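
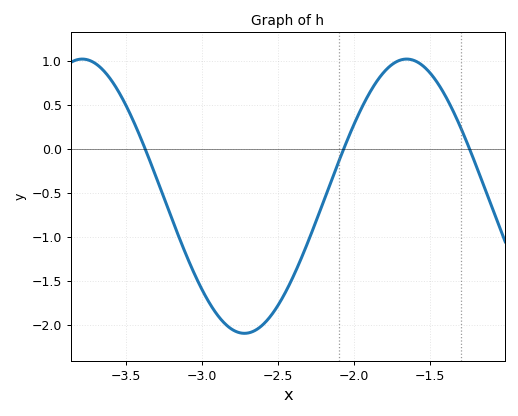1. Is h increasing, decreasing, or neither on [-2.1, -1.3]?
neither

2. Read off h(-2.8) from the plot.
-2.05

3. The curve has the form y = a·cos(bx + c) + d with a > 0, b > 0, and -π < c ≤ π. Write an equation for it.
y = 1.56cos(3x - 1.4) - 0.54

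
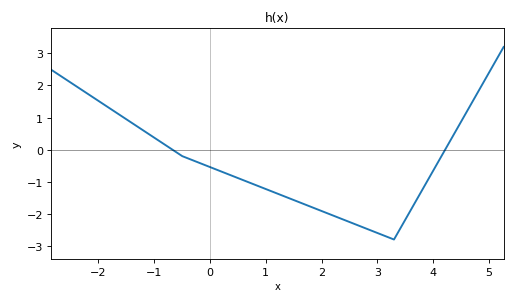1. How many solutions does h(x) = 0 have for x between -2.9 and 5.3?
2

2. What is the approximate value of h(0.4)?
-0.8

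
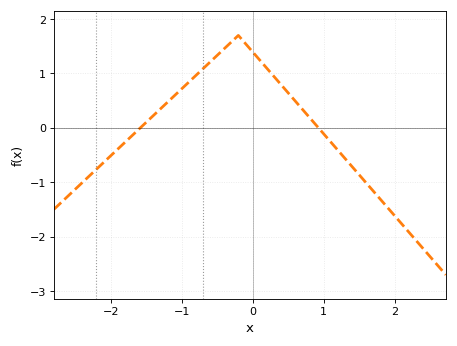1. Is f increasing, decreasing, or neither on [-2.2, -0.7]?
increasing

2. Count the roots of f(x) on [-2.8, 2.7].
2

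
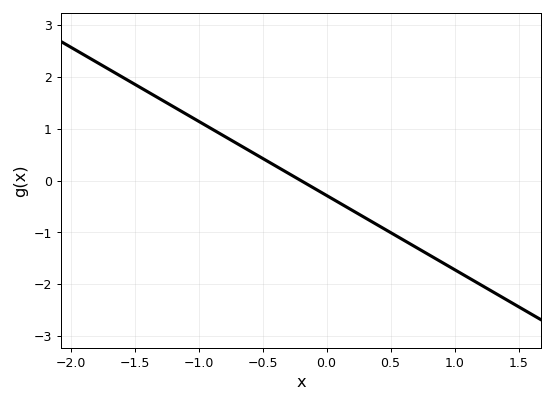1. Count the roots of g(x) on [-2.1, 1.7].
1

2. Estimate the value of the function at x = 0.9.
-1.6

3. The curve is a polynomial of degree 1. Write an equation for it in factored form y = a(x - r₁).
y = -1.43(x + 0.2)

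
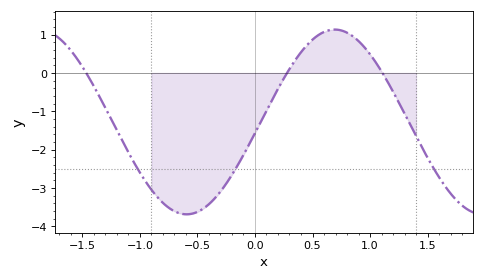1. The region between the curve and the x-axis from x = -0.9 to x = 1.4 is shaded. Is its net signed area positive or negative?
negative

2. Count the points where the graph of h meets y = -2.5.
3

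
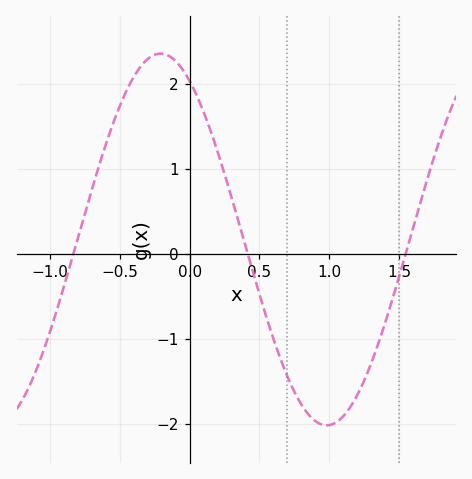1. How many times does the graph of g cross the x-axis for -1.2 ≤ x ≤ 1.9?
3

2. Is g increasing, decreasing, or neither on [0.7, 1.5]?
neither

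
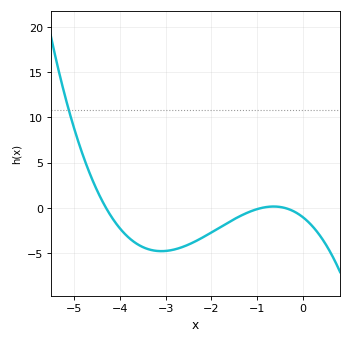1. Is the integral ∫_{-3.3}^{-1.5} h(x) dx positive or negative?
negative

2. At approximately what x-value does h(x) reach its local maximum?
-0.64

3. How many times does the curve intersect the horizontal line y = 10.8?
1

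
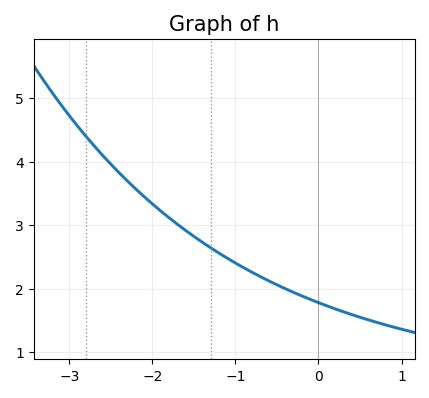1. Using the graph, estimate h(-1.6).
2.92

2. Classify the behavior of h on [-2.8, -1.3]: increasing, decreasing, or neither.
decreasing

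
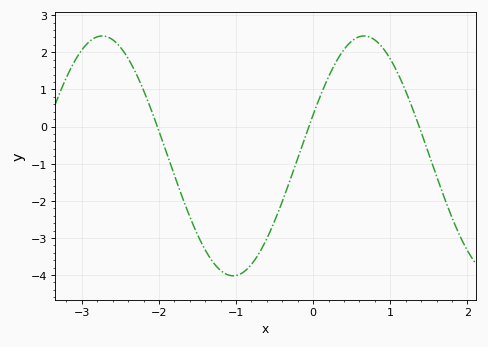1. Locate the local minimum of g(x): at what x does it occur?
-1.04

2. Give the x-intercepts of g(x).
-2.02, -0.056, 1.37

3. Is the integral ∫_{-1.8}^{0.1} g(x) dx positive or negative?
negative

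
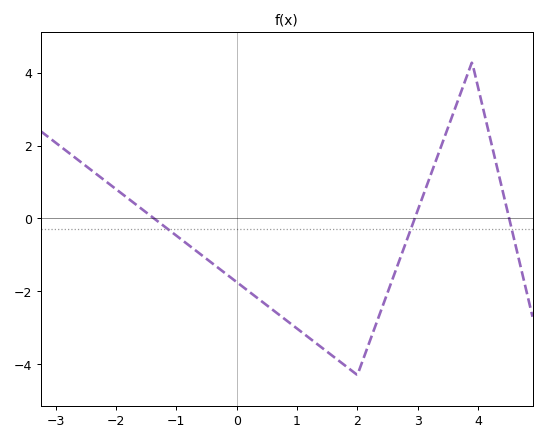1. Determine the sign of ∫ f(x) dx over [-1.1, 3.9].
negative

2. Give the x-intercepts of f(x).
-1.37, 2.95, 4.52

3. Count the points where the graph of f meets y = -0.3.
3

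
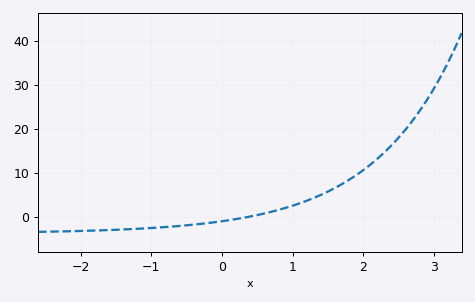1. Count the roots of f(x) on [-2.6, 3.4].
1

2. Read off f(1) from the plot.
2.56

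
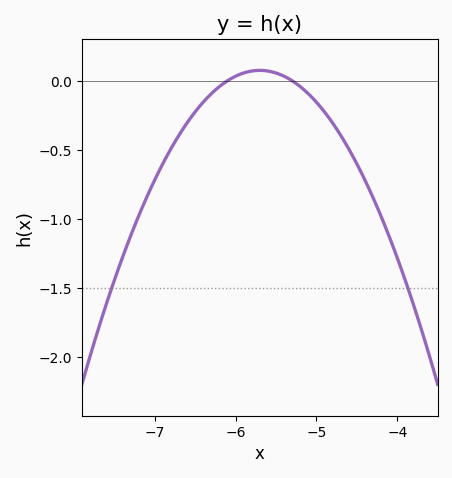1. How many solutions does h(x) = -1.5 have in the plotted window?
2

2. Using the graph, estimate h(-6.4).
-0.15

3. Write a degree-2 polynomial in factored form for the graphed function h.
y = -0.47(x + 6.1)(x + 5.3)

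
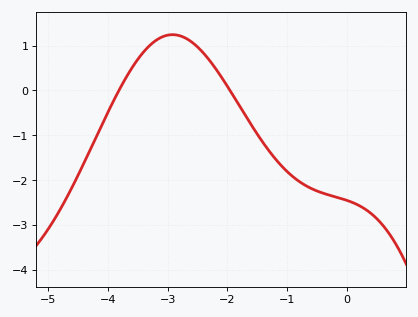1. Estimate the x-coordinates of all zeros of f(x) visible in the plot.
-3.82, -1.96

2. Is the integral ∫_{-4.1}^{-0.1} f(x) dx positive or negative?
negative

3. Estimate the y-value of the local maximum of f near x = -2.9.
1.24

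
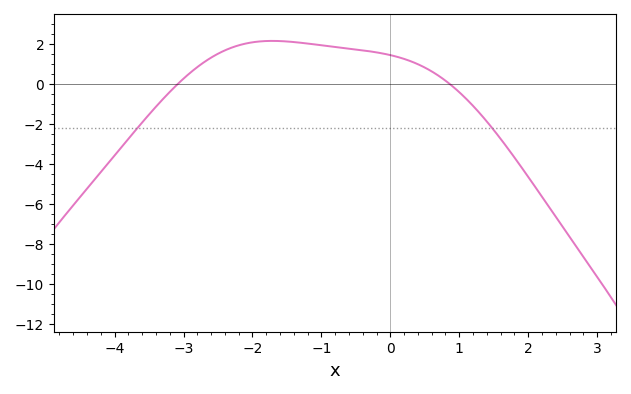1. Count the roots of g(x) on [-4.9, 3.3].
2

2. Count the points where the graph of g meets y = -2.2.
2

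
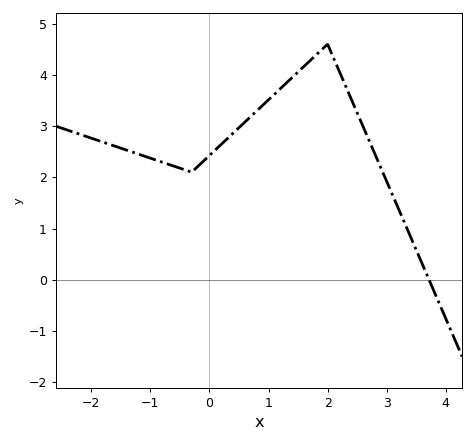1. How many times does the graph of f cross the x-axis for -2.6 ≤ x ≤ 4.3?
1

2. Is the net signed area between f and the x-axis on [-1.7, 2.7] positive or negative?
positive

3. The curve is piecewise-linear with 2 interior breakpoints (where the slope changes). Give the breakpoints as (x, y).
(-0.3, 2.1); (2, 4.6)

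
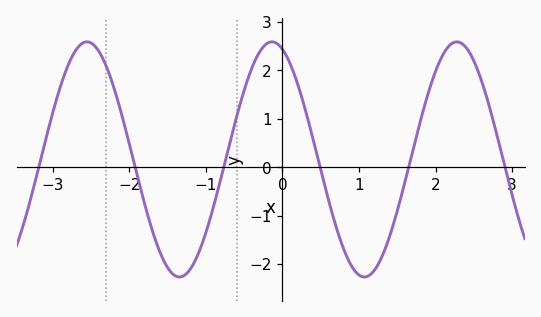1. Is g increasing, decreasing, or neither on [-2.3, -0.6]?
neither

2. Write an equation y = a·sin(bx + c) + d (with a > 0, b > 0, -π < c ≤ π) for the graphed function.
y = 2.43sin(2.6x + 1.9) + 0.16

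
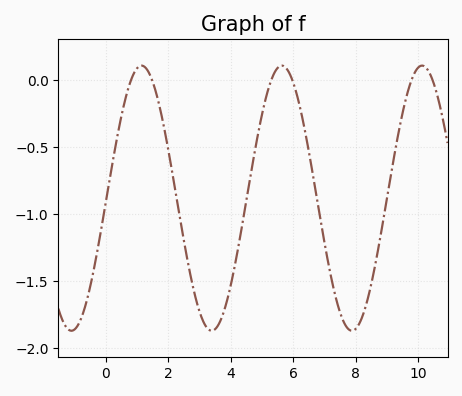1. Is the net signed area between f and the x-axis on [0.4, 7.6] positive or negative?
negative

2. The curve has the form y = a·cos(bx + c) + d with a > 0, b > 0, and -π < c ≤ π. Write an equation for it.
y = 0.99cos(1.4x - 1.61) - 0.88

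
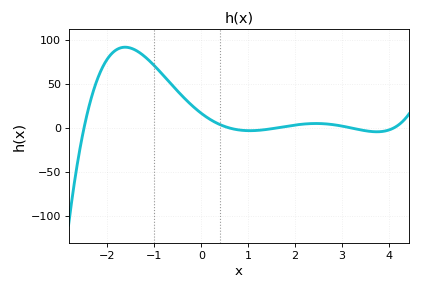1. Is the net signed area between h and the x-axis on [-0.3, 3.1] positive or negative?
positive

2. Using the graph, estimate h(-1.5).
90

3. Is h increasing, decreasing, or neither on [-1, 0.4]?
decreasing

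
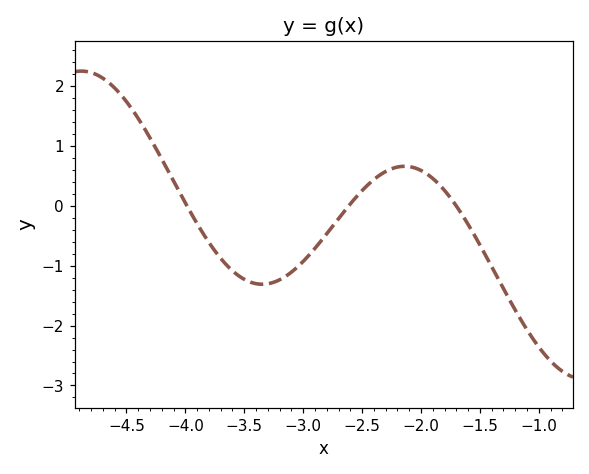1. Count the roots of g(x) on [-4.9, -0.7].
3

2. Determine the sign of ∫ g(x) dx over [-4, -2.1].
negative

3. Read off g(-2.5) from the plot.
0.3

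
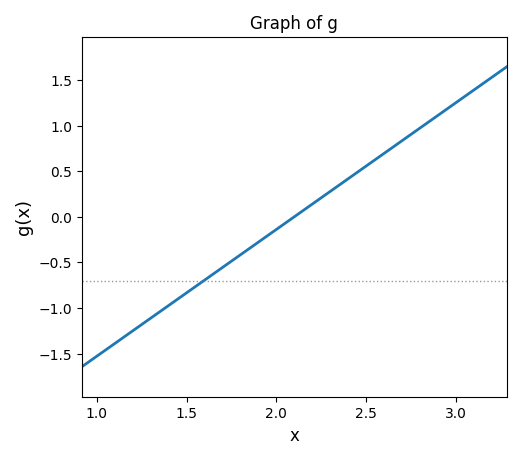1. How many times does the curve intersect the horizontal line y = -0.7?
1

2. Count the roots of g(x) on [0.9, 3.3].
1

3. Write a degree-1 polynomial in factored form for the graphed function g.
y = 1.39(x - 2.1)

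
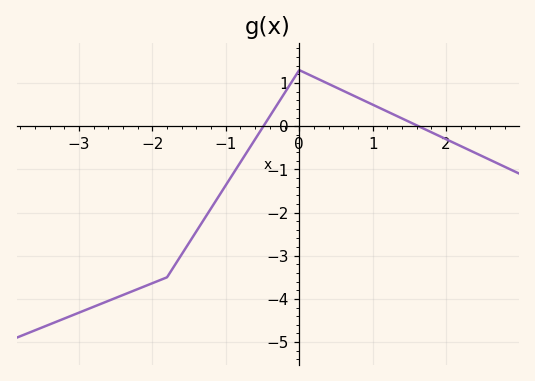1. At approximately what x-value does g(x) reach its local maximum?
0.002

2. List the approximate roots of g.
-0.488, 1.62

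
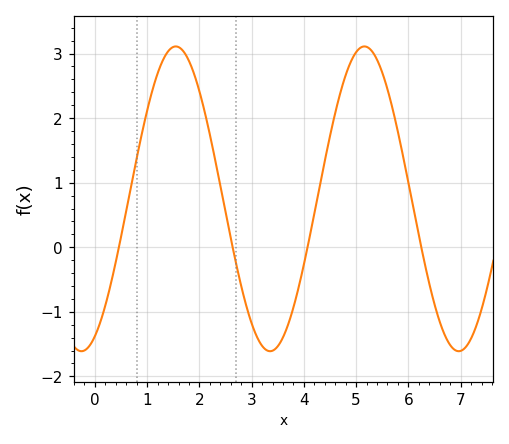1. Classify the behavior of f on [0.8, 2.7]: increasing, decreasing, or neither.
neither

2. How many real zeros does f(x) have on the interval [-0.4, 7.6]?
4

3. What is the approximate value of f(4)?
-0.3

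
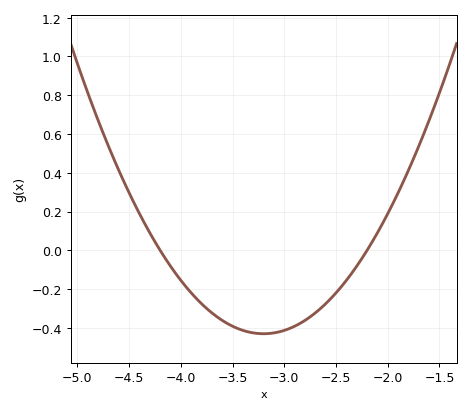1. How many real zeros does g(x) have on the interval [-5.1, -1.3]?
2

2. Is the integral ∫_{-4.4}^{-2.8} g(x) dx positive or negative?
negative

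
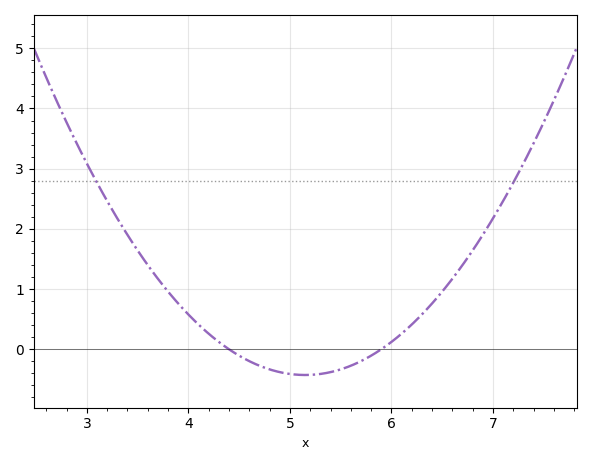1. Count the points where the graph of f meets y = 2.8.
2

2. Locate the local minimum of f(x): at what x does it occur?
5.15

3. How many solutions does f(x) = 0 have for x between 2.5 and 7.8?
2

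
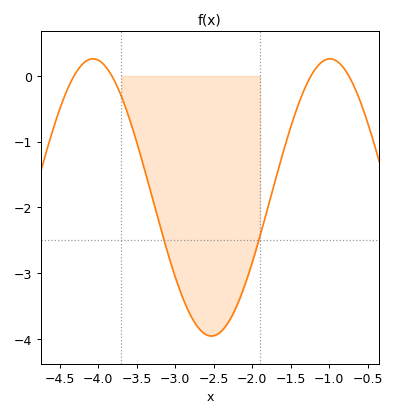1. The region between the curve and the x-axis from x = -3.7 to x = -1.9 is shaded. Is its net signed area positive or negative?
negative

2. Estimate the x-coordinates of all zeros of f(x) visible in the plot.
-4.32, -3.83, -1.24, -0.745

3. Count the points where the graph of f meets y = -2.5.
2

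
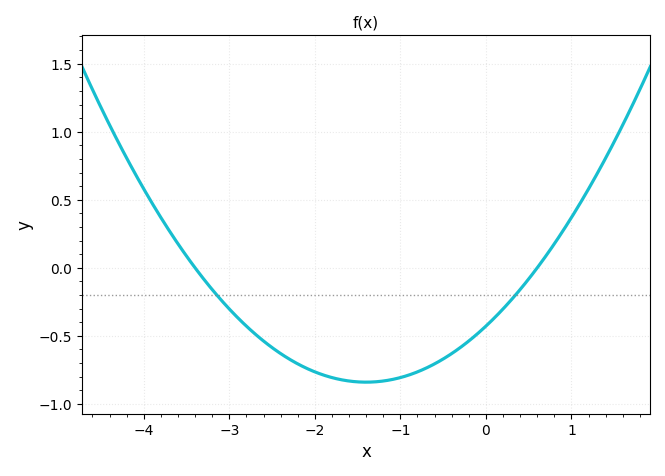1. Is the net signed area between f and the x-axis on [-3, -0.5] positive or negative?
negative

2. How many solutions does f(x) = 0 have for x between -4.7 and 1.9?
2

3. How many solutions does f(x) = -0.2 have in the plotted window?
2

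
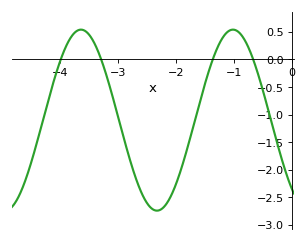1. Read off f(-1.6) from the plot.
-0.8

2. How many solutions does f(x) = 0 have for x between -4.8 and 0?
4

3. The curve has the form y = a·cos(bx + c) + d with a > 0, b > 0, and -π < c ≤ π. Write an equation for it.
y = 1.64cos(2.4x + 2.4) - 1.1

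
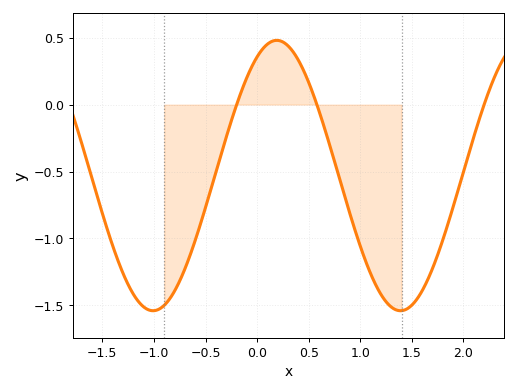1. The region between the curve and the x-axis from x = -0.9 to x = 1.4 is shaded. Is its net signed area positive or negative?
negative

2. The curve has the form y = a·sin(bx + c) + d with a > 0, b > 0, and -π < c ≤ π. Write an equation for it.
y = 1.01sin(2.62x + 1.07) - 0.53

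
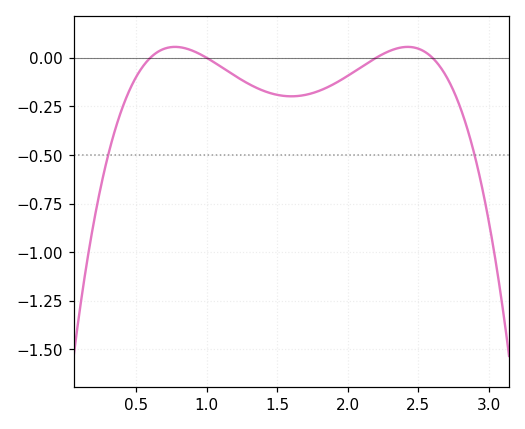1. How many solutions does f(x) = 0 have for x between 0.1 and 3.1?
4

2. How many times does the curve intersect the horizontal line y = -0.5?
2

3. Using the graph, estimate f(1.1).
-0.045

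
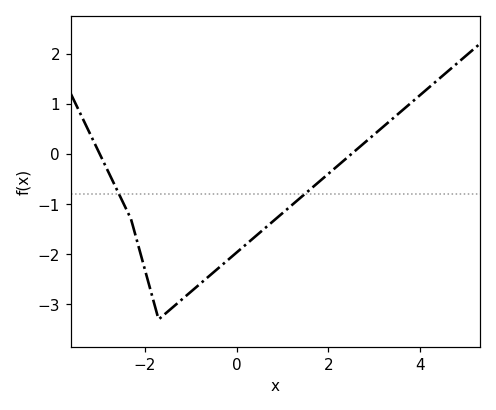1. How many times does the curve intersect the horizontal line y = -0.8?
2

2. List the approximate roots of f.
-3, 2.6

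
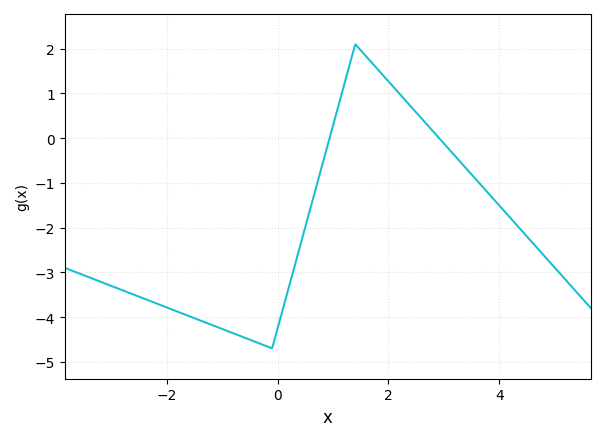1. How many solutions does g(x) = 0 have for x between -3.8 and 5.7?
2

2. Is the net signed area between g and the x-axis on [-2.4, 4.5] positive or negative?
negative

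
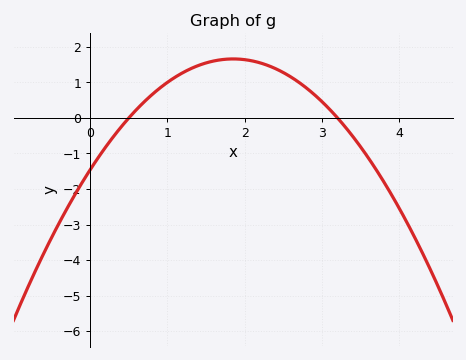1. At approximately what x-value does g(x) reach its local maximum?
1.8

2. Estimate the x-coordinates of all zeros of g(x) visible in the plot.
0.5, 3.2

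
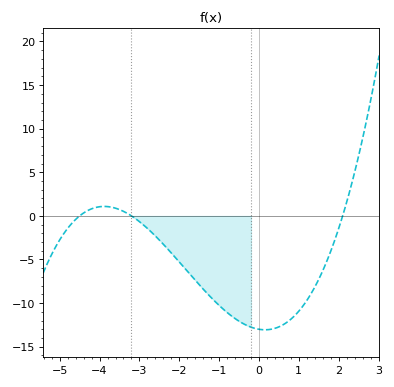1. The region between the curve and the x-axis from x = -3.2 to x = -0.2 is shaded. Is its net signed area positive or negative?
negative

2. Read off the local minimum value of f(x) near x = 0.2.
-13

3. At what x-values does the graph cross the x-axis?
-4.4, -3.2, 2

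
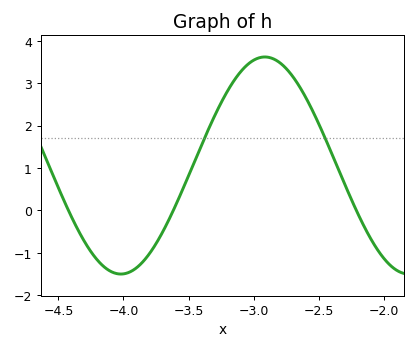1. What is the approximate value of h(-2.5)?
2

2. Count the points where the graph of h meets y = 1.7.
2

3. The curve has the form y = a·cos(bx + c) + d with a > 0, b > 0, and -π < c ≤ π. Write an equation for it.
y = 2.56cos(2.8x + 2) + 1.06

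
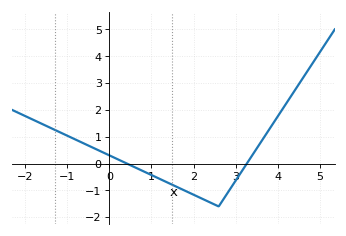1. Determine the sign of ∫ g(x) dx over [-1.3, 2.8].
negative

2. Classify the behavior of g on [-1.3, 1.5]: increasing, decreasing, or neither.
decreasing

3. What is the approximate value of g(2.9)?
-0.883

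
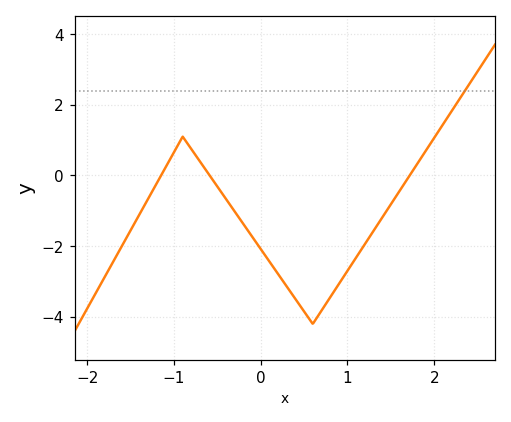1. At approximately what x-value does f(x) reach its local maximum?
-0.9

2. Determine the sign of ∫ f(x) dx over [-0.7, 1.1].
negative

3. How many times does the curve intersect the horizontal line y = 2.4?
1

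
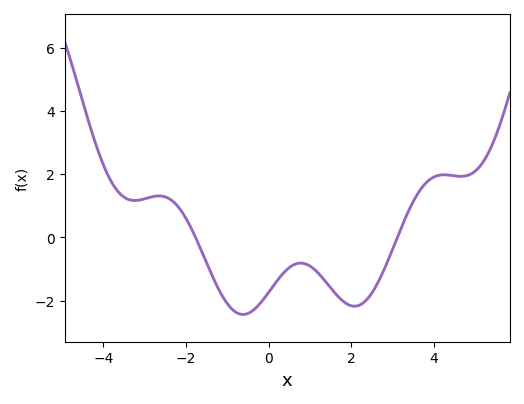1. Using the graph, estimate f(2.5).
-1.77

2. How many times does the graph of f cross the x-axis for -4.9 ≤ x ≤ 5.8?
2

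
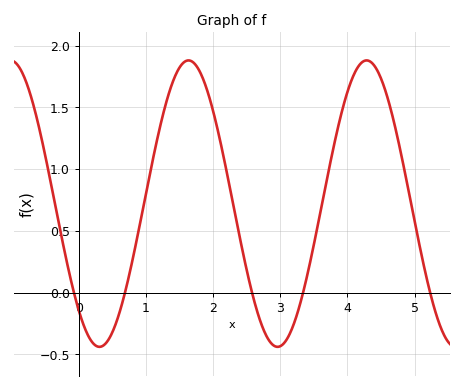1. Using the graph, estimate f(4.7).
1.35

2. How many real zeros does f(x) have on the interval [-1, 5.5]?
5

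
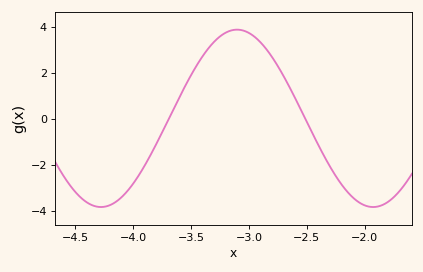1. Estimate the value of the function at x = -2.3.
-2.06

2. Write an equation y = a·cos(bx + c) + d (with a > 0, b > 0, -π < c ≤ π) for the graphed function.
y = 3.86cos(2.67x + 2) + 0.03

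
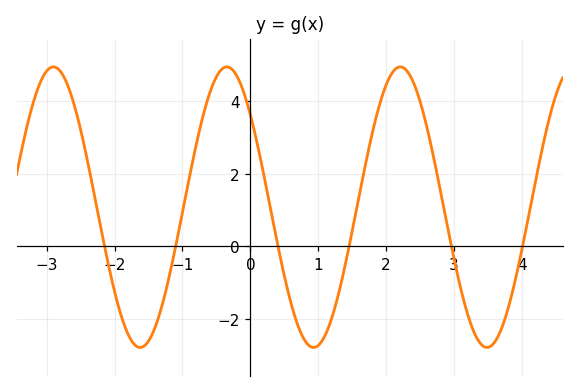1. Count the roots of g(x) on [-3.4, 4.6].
6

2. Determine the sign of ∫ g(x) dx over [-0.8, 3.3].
positive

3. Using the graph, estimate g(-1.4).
-2.22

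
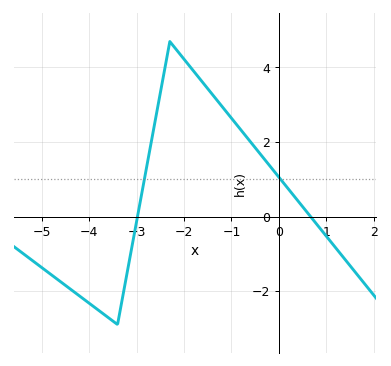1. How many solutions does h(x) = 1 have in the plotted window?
2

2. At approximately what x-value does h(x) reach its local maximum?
-2.4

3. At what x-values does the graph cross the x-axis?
-3, 0.6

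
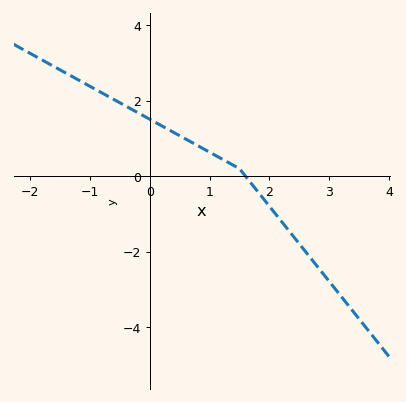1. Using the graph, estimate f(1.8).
-0.398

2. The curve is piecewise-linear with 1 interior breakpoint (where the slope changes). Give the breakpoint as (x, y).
(1.5, 0.2)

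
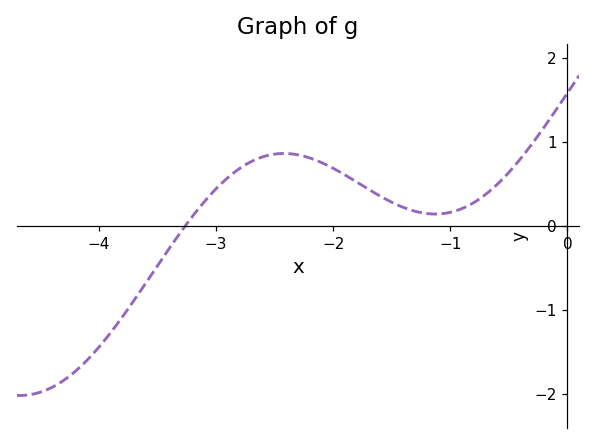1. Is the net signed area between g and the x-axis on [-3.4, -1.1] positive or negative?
positive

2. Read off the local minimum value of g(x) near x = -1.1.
0.1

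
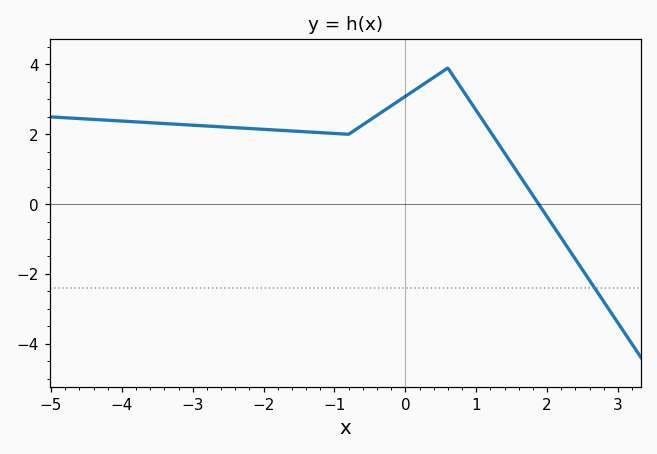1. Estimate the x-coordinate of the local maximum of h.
0.598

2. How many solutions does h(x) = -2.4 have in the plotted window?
1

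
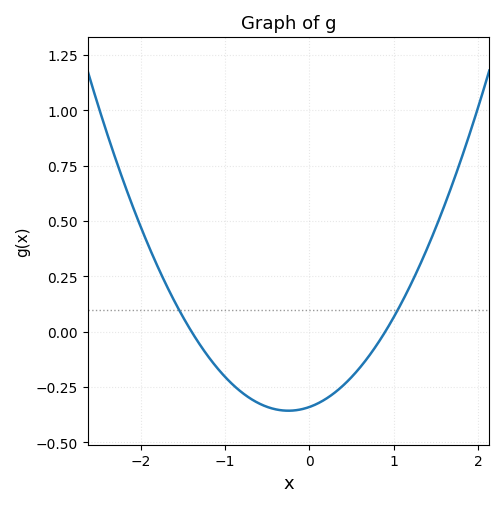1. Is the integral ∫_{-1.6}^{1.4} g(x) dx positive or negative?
negative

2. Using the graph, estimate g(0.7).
-0.113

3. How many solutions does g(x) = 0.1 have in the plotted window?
2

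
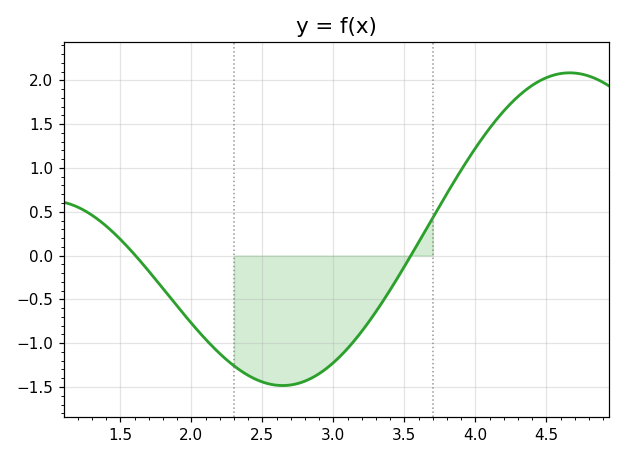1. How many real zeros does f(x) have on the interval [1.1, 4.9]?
2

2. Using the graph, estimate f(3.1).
-1.06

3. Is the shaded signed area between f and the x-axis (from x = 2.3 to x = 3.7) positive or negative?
negative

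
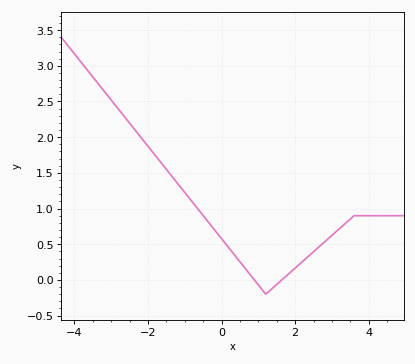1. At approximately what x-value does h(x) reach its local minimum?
1.2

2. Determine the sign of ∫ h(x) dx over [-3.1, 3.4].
positive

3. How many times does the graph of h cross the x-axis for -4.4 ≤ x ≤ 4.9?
2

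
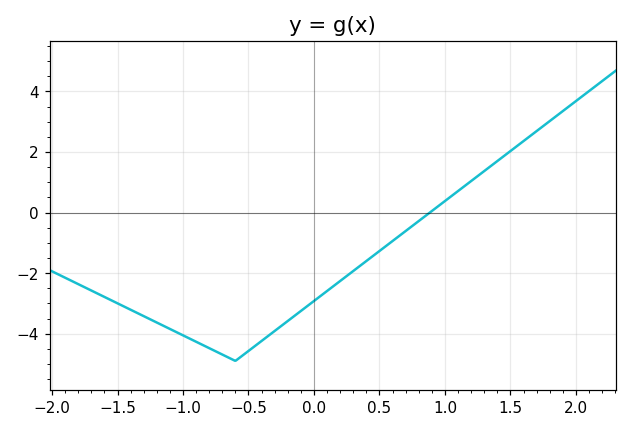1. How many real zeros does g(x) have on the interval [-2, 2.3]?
1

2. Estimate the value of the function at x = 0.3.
-2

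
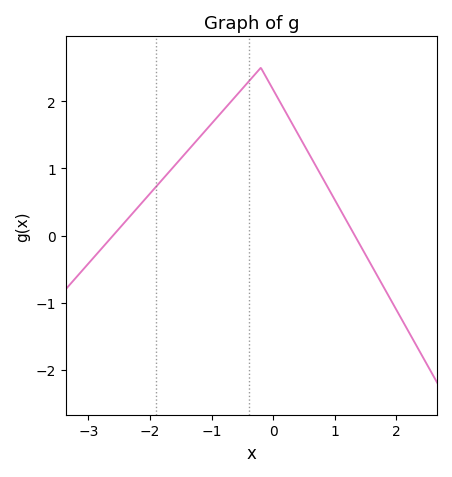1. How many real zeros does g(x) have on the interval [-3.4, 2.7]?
2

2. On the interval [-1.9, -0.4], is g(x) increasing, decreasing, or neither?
increasing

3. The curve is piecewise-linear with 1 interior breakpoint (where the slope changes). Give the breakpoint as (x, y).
(-0.2, 2.5)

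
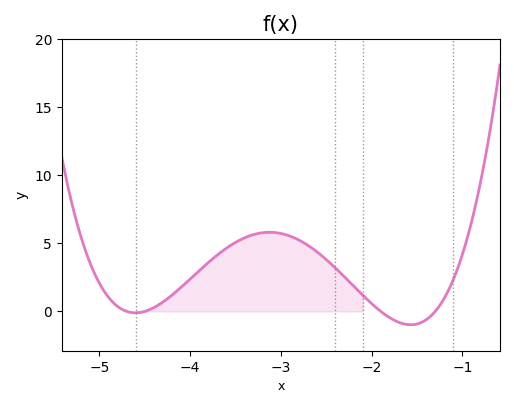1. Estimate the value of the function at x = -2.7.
5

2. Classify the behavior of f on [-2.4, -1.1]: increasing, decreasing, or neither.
neither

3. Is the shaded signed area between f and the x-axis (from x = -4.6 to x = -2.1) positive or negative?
positive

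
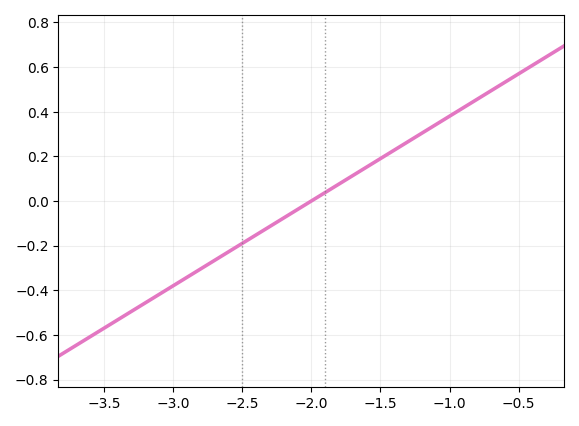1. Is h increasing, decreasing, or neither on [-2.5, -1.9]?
increasing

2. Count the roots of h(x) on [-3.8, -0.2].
1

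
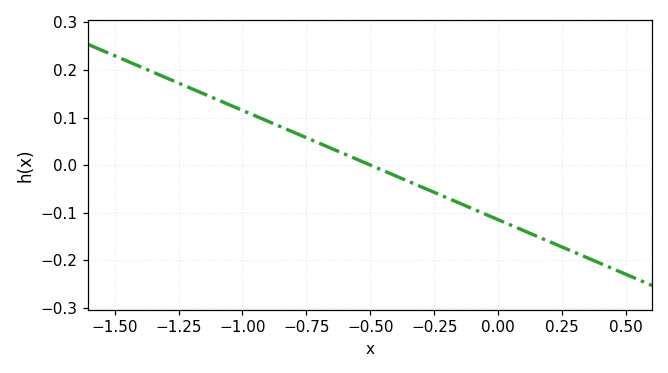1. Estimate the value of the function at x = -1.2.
0.161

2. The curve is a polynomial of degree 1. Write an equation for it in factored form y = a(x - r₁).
y = -0.23(x + 0.5)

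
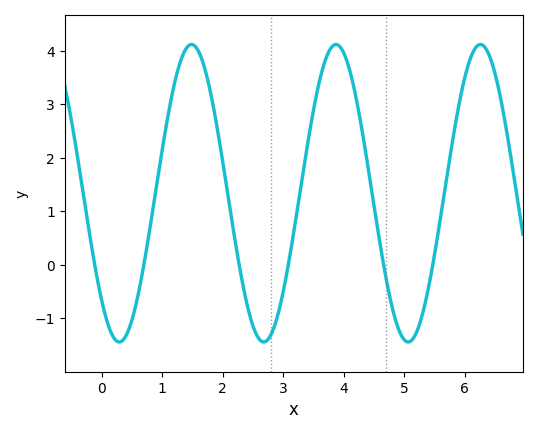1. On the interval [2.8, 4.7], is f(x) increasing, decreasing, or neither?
neither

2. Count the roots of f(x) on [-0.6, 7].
6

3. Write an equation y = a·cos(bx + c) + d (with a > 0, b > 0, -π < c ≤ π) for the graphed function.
y = 2.78cos(2.6x + 2.4) + 1.34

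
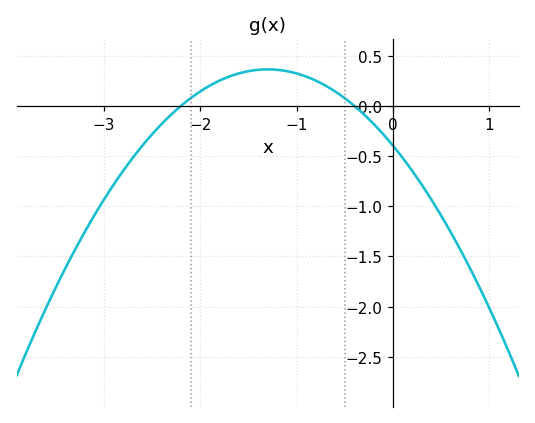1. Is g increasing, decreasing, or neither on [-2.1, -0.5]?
neither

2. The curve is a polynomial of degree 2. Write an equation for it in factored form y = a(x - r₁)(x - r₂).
y = -0.45(x + 2.2)(x + 0.4)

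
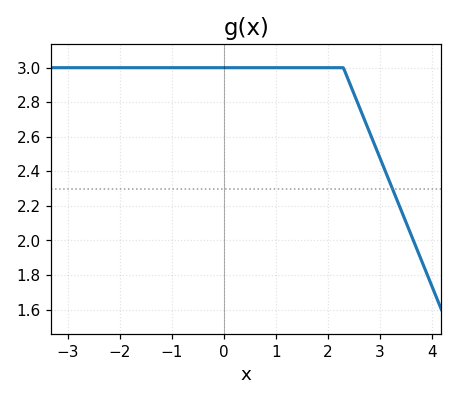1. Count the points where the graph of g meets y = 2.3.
1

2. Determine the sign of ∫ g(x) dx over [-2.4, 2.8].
positive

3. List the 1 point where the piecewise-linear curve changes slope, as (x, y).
(2.3, 3)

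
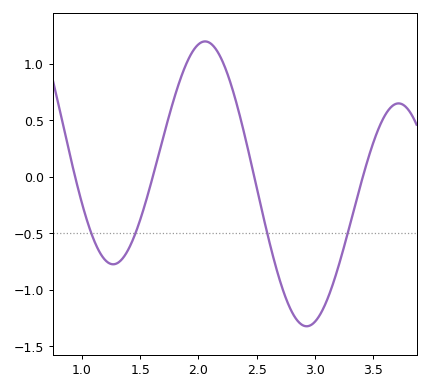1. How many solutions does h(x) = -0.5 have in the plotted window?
4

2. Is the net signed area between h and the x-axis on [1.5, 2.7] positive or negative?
positive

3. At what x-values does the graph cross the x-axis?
0.94, 1.61, 2.48, 3.41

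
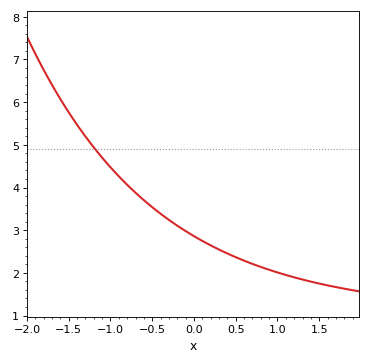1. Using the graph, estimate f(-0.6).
3.7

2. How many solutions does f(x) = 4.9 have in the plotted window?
1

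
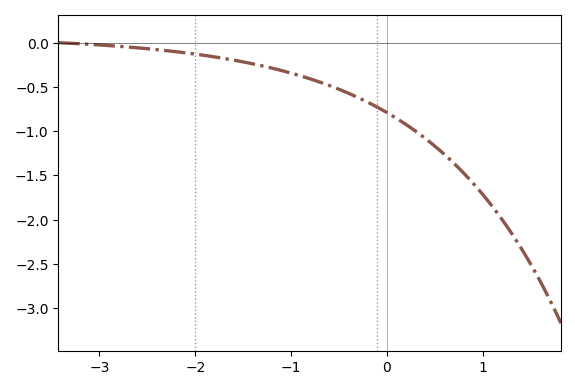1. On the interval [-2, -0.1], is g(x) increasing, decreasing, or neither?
decreasing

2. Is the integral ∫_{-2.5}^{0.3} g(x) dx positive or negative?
negative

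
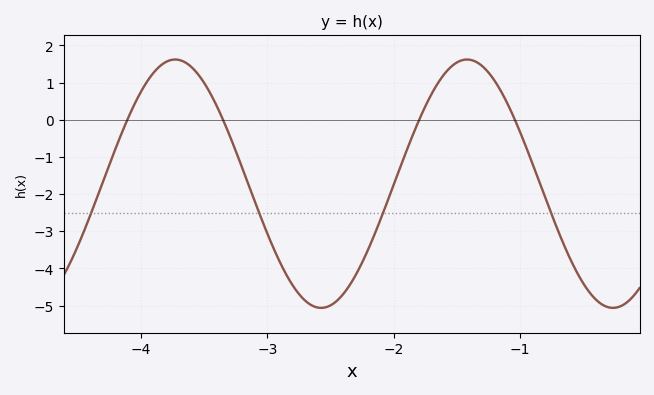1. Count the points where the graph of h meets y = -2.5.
4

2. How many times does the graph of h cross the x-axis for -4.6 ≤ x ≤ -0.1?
4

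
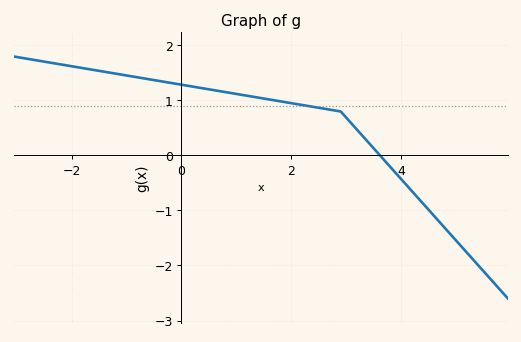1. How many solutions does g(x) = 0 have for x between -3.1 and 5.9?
1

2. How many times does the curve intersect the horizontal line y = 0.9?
1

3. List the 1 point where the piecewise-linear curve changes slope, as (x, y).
(2.9, 0.8)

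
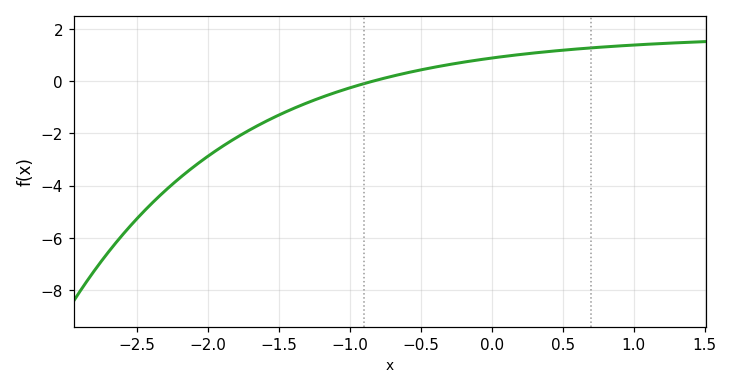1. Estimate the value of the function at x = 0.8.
1.31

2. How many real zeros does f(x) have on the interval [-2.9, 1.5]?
1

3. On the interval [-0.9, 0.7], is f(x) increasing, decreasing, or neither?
increasing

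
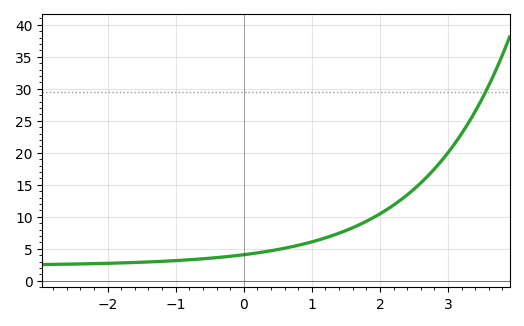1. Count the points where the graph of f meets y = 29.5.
1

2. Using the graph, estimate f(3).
20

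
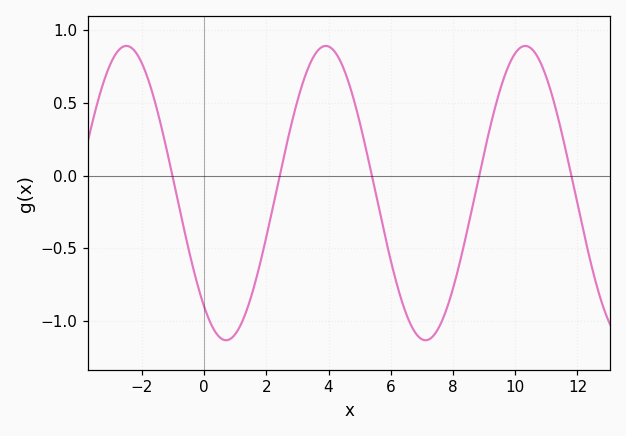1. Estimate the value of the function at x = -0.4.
-0.593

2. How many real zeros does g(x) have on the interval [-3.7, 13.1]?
5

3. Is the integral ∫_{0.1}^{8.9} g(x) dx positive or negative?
negative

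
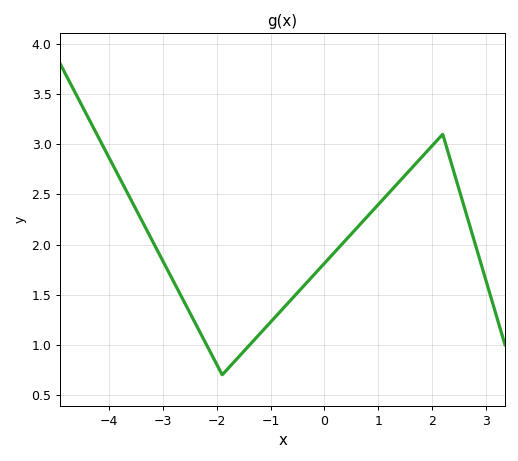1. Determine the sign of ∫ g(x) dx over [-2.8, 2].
positive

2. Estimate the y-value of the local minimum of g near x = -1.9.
0.701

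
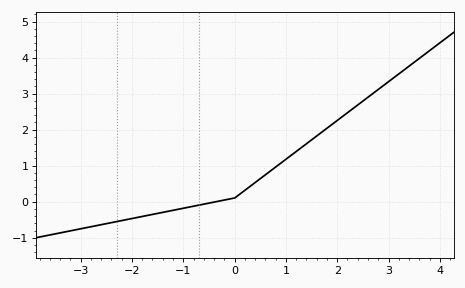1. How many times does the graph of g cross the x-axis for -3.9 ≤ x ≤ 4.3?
1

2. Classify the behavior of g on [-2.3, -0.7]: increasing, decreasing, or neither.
increasing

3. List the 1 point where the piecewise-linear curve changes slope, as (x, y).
(0, 0.1)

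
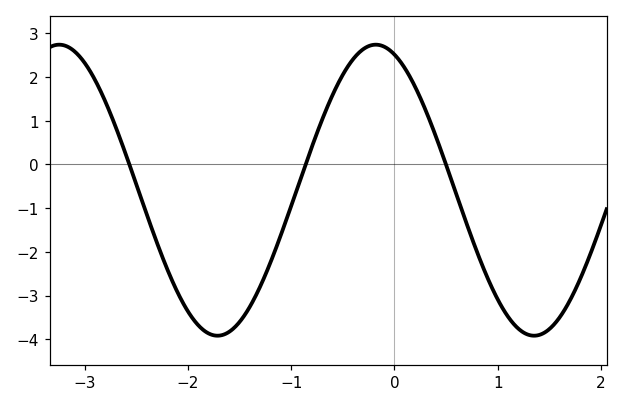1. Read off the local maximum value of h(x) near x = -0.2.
2.7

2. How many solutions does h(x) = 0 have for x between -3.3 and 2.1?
3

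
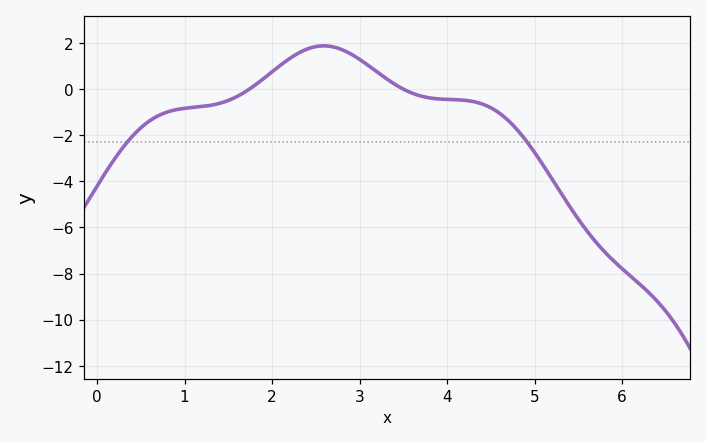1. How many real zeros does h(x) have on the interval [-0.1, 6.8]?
2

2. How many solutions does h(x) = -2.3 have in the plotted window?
2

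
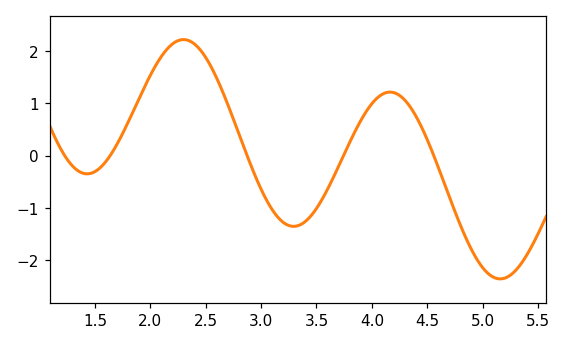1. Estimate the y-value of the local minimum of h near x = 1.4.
-0.349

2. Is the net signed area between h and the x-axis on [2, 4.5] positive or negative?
positive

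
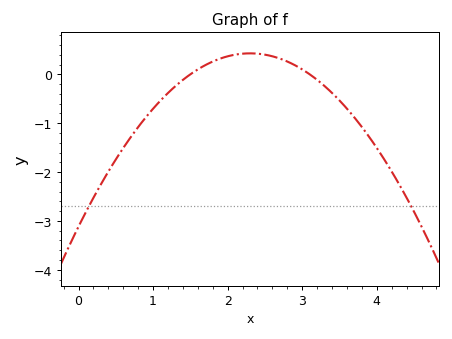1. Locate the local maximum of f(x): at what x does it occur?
2.3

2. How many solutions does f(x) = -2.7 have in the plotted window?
2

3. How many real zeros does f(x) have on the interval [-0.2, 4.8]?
2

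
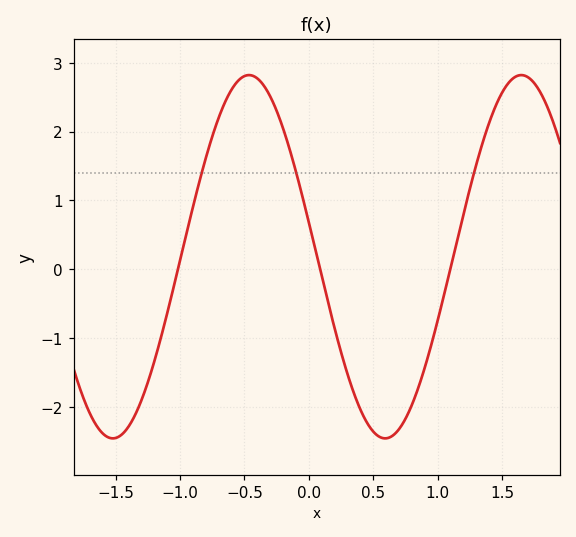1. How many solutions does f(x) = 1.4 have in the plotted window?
3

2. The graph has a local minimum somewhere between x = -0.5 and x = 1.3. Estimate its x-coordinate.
0.6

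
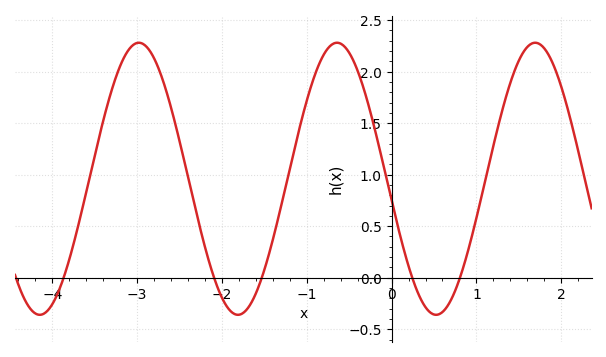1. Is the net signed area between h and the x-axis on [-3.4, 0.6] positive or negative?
positive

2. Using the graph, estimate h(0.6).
-0.35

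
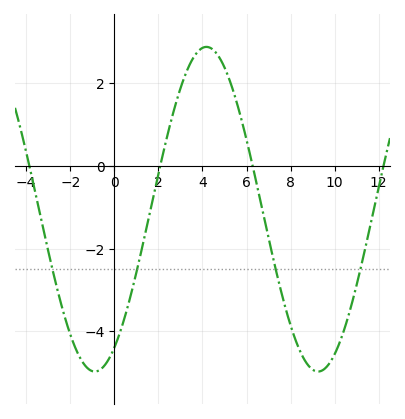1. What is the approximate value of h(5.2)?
2.2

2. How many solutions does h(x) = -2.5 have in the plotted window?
4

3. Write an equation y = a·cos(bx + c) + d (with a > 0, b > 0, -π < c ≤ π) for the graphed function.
y = 3.92cos(0.62x - 2.6) - 1.05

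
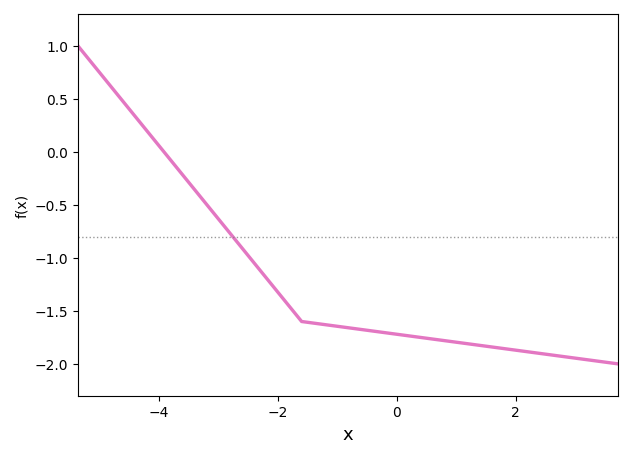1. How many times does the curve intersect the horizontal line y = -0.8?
1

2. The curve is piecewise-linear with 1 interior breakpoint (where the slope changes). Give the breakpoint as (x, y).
(-1.6, -1.6)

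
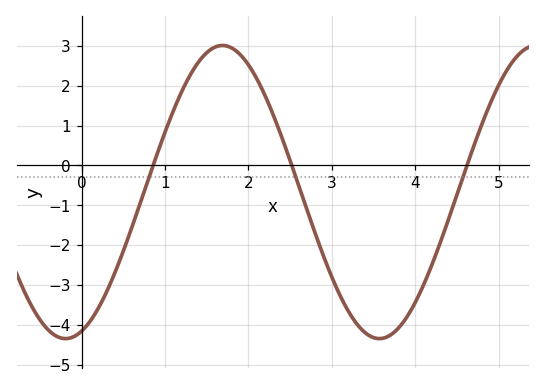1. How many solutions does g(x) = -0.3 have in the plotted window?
3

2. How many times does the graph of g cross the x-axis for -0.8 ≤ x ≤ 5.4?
3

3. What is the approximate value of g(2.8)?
-1.7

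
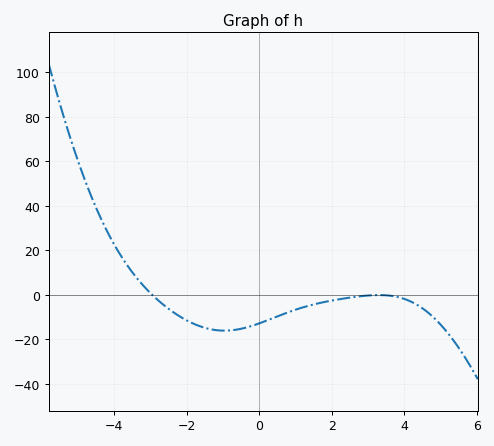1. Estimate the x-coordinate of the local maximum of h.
3.3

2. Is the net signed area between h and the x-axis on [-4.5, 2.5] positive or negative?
negative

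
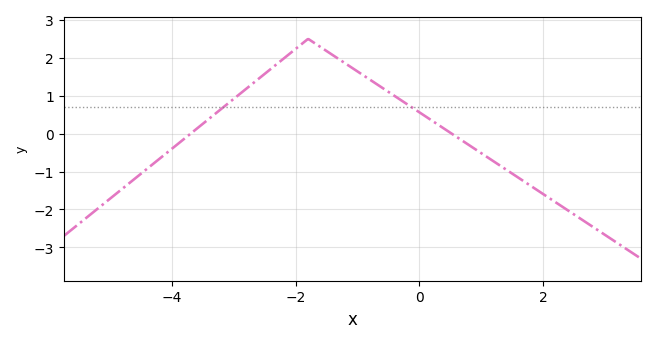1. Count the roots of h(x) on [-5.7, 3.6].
2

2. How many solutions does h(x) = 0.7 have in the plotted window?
2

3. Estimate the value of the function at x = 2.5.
-2.13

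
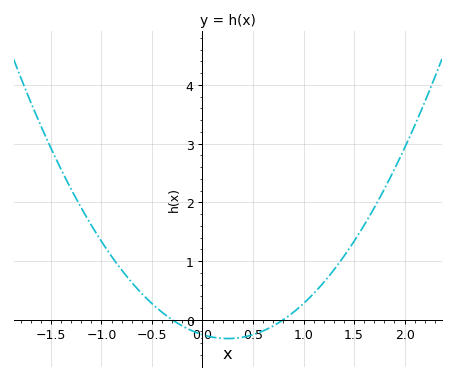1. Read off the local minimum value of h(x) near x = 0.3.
-0.3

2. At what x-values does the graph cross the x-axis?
-0.3, 0.8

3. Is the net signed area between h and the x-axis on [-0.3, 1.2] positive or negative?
negative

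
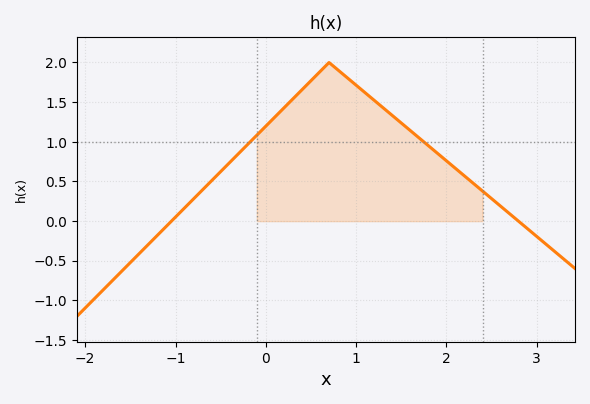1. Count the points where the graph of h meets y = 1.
2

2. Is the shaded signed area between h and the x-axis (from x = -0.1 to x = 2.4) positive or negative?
positive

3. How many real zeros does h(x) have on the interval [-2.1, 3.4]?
2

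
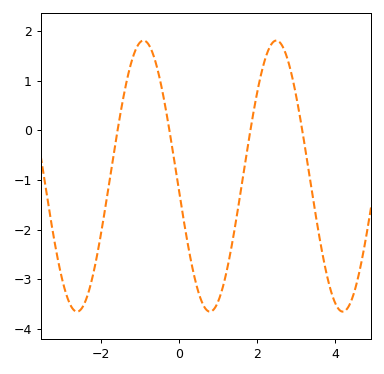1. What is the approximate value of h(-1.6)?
-0.163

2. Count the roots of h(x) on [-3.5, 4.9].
4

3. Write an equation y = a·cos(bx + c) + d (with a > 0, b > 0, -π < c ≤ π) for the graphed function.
y = 2.73cos(1.85x + 1.67) - 0.92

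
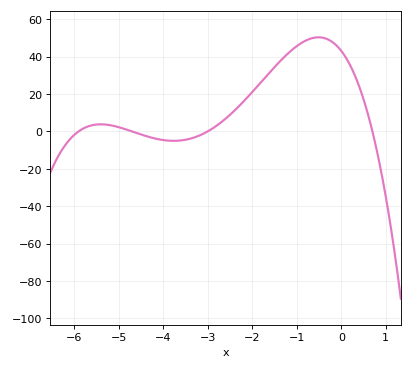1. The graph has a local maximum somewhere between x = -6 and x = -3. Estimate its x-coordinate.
-5.4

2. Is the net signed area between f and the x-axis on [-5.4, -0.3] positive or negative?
positive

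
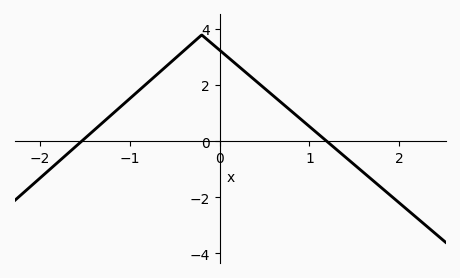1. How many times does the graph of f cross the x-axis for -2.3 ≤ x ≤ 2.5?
2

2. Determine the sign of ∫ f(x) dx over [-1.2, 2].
positive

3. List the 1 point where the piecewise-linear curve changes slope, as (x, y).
(-0.2, 3.8)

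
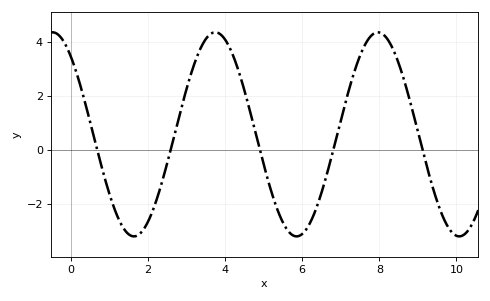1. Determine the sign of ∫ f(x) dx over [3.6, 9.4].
positive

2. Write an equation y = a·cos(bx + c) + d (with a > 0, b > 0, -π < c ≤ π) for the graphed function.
y = 3.77cos(1.49x + 0.702) + 0.57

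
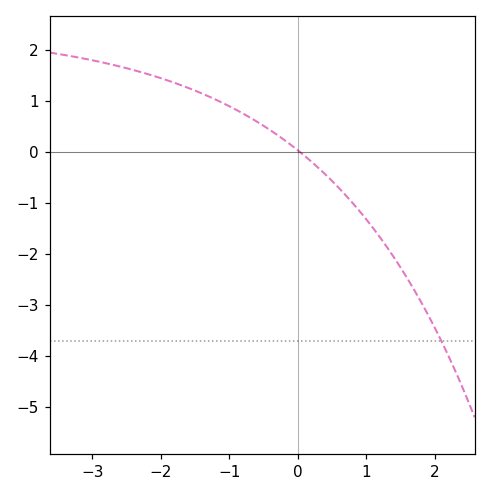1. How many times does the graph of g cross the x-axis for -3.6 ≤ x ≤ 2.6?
1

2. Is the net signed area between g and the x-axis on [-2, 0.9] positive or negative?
positive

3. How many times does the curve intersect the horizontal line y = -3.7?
1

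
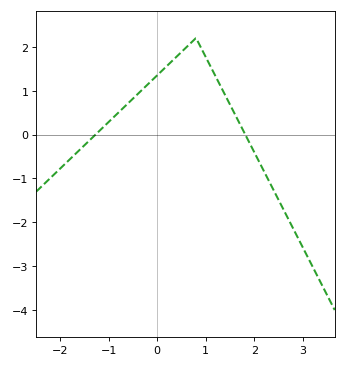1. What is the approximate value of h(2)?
-0.402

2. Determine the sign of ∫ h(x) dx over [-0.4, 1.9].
positive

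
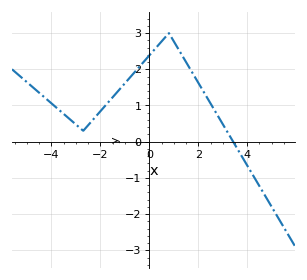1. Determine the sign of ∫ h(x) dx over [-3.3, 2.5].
positive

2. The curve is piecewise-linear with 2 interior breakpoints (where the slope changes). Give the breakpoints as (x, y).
(-2.7, 0.3); (0.8, 3)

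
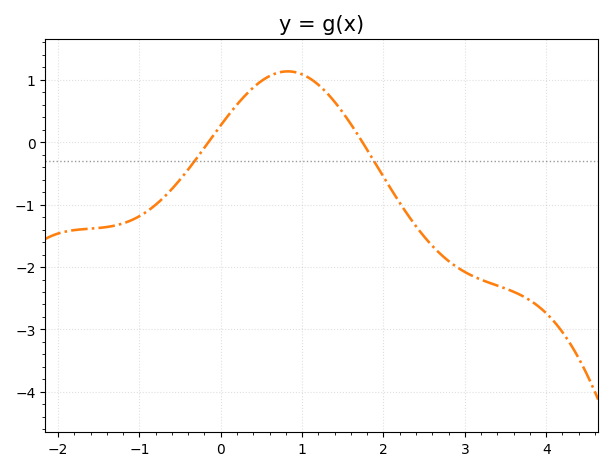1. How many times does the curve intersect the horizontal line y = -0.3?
2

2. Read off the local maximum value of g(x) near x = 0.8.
1.14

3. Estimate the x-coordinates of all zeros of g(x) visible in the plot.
-0.152, 1.74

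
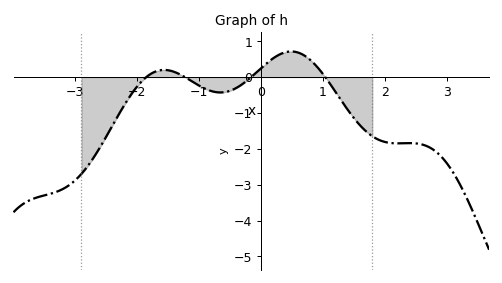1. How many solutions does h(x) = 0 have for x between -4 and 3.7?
4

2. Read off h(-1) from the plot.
-0.2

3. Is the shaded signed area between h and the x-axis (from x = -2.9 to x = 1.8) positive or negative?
negative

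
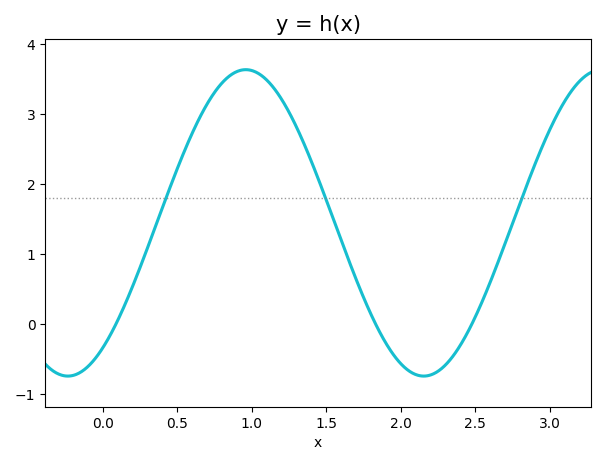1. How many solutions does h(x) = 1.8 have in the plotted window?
3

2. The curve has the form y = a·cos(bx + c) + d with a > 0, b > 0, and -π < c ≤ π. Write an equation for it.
y = 2.19cos(2.6x - 2.5) + 1.45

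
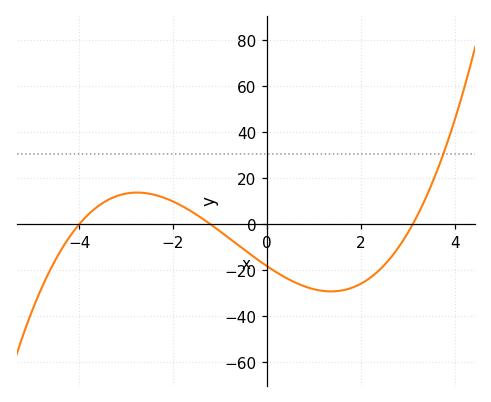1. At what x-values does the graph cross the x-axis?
-4, -1.2, 3.2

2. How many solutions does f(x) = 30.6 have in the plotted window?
1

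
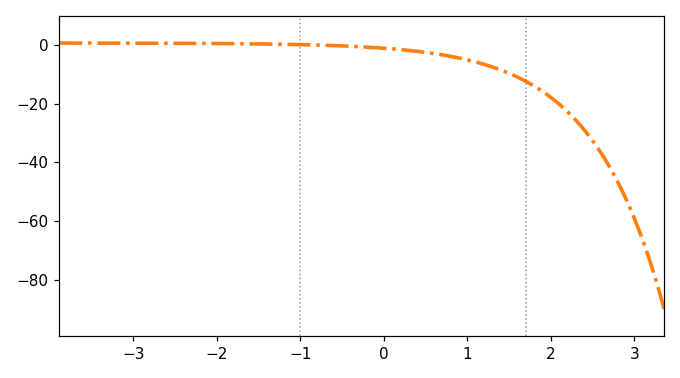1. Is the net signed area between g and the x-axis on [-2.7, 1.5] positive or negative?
negative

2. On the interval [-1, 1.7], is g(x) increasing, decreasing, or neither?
decreasing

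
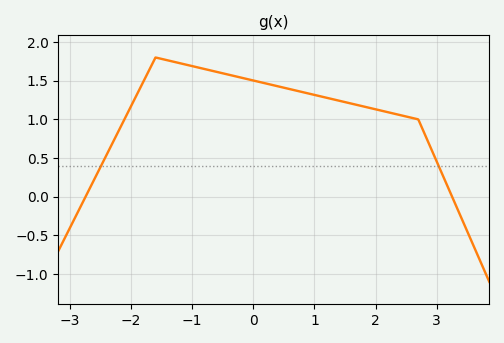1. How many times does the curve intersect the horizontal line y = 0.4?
2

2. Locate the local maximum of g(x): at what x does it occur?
-1.6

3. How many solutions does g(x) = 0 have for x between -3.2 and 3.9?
2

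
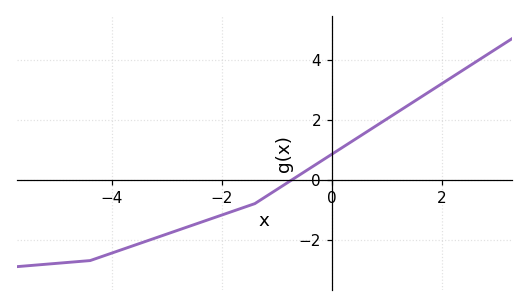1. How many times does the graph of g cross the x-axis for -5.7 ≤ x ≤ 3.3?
1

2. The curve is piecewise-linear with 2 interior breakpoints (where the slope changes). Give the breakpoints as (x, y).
(-4.4, -2.7); (-1.4, -0.8)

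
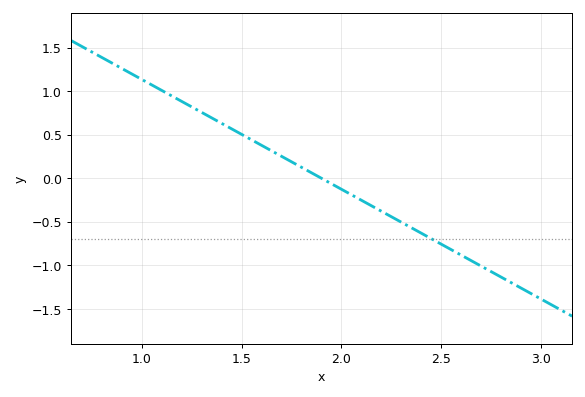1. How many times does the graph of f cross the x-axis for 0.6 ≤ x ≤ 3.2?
1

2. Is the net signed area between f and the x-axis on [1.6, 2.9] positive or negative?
negative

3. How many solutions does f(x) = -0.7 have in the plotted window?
1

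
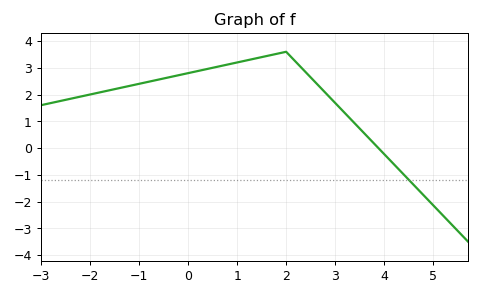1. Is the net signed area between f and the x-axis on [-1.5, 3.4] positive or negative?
positive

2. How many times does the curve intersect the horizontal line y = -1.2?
1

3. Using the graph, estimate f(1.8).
3.52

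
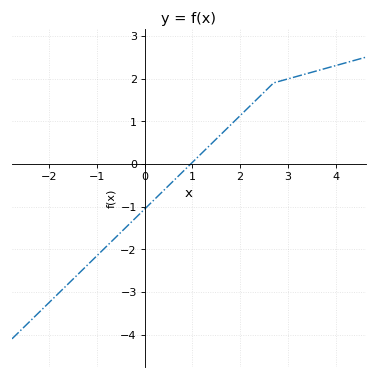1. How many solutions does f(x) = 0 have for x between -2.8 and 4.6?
1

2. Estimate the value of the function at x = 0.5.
-0.5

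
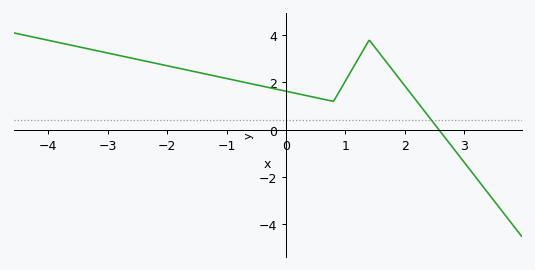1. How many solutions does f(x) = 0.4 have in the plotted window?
1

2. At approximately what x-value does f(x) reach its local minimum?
0.8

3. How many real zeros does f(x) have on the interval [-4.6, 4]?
1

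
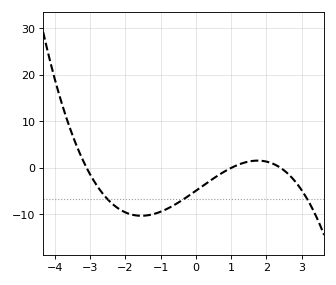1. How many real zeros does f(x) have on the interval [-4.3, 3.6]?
3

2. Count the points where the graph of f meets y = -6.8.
3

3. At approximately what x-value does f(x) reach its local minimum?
-1.6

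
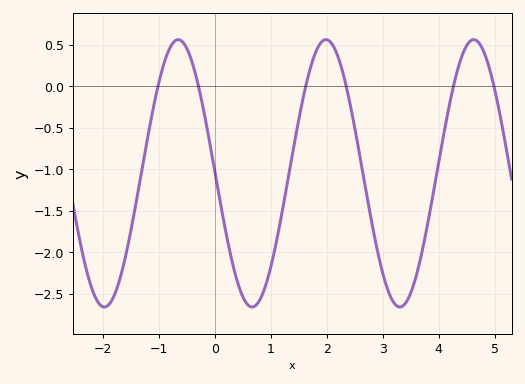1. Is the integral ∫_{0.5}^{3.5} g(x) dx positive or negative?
negative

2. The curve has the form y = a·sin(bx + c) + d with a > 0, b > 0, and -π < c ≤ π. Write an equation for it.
y = 1.61sin(2.38x + 3.12) - 1.05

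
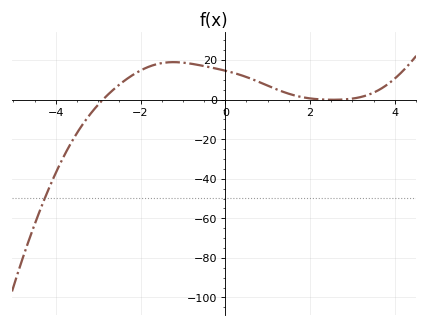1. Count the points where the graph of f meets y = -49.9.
1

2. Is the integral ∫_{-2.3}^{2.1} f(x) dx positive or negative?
positive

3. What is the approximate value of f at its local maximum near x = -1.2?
18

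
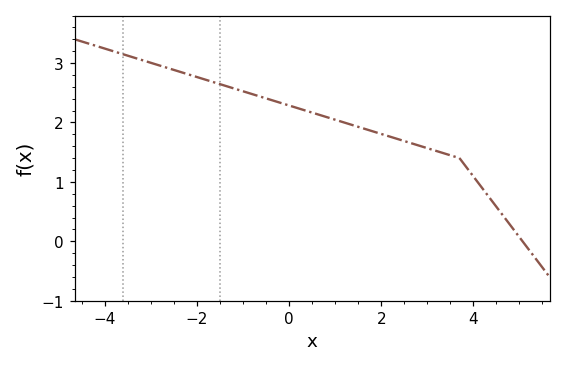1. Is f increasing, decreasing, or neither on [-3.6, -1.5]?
decreasing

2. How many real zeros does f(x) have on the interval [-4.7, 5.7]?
1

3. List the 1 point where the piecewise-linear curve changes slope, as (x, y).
(3.7, 1.4)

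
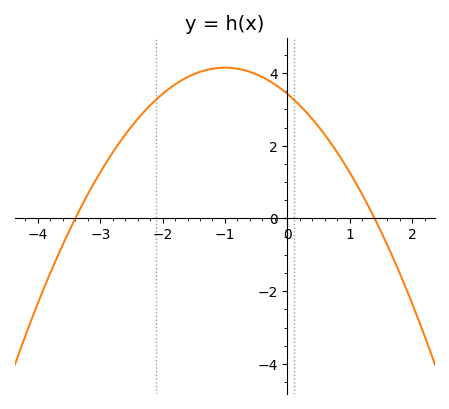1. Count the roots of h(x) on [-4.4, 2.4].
2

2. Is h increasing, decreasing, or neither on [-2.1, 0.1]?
neither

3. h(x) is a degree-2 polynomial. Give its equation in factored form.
y = -0.72(x + 3.4)(x - 1.4)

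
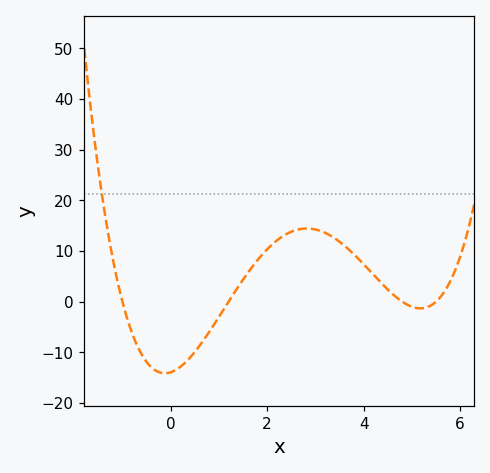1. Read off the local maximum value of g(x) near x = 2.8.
14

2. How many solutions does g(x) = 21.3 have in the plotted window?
1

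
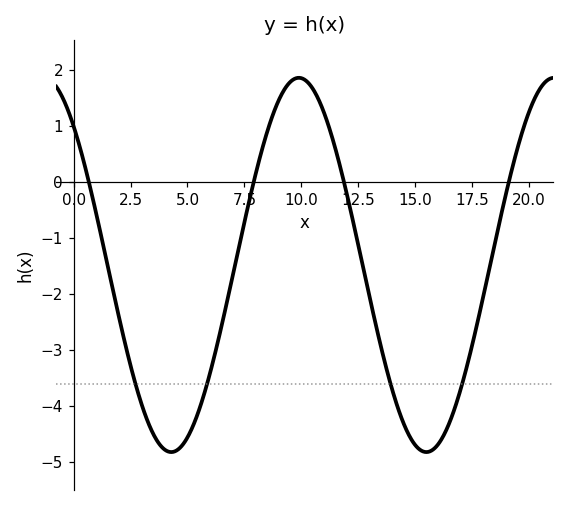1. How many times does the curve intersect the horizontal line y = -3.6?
4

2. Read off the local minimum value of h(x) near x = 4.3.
-4.82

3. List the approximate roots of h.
0.662, 7.91, 11.9, 19.1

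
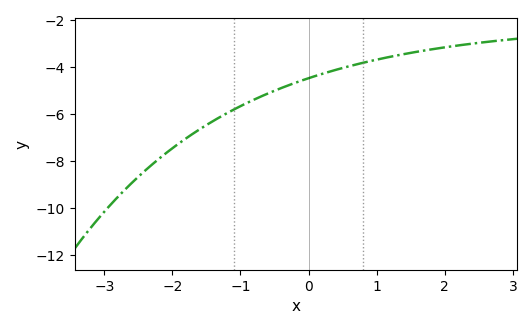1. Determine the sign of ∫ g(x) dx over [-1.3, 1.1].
negative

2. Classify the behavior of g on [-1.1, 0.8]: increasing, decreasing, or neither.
increasing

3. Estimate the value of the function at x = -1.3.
-6.12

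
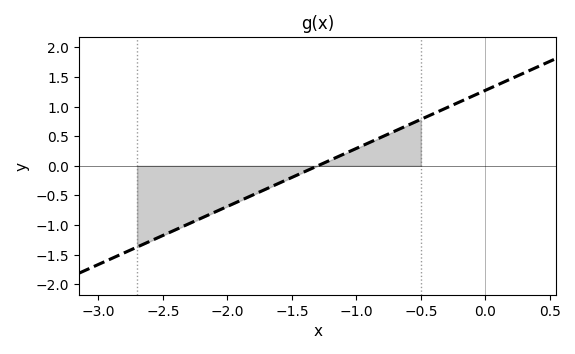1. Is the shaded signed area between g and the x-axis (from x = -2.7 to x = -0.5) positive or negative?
negative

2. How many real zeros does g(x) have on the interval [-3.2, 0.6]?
1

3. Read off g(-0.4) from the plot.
0.9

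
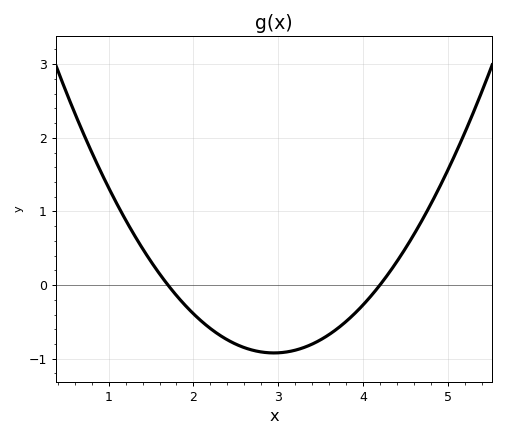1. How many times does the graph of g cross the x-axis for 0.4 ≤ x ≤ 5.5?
2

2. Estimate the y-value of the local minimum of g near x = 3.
-0.922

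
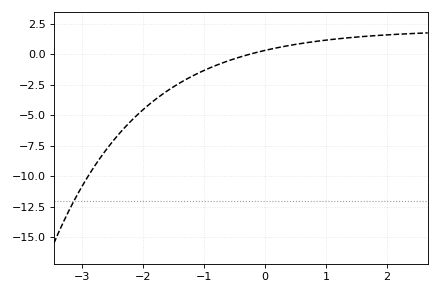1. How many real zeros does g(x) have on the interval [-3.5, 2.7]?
1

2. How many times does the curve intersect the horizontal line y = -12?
1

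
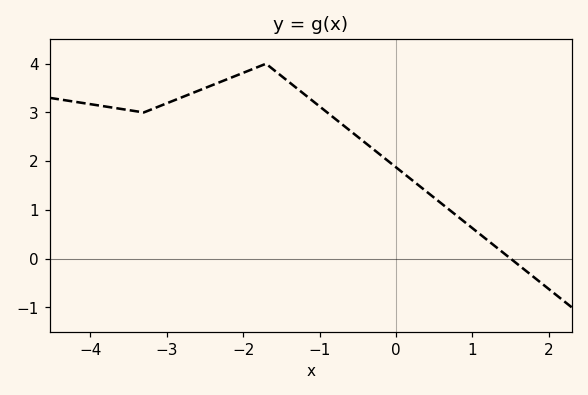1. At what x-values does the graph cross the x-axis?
1.5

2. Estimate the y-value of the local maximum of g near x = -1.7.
4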